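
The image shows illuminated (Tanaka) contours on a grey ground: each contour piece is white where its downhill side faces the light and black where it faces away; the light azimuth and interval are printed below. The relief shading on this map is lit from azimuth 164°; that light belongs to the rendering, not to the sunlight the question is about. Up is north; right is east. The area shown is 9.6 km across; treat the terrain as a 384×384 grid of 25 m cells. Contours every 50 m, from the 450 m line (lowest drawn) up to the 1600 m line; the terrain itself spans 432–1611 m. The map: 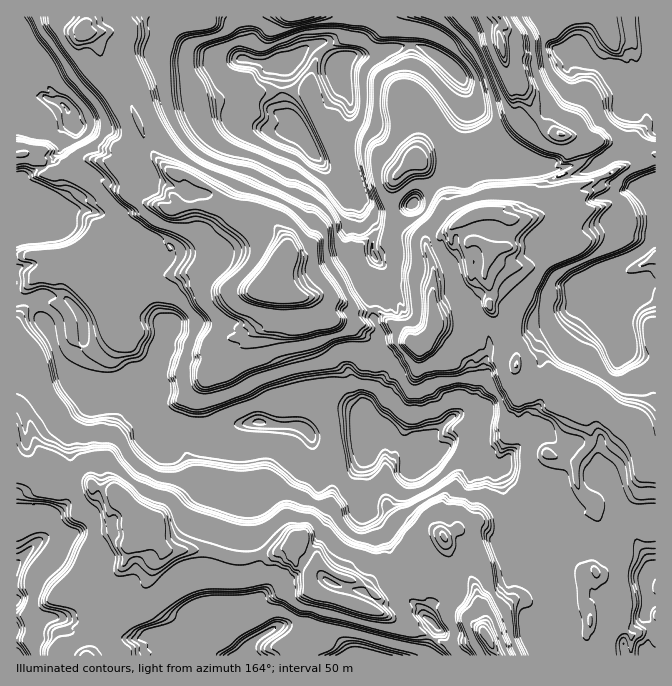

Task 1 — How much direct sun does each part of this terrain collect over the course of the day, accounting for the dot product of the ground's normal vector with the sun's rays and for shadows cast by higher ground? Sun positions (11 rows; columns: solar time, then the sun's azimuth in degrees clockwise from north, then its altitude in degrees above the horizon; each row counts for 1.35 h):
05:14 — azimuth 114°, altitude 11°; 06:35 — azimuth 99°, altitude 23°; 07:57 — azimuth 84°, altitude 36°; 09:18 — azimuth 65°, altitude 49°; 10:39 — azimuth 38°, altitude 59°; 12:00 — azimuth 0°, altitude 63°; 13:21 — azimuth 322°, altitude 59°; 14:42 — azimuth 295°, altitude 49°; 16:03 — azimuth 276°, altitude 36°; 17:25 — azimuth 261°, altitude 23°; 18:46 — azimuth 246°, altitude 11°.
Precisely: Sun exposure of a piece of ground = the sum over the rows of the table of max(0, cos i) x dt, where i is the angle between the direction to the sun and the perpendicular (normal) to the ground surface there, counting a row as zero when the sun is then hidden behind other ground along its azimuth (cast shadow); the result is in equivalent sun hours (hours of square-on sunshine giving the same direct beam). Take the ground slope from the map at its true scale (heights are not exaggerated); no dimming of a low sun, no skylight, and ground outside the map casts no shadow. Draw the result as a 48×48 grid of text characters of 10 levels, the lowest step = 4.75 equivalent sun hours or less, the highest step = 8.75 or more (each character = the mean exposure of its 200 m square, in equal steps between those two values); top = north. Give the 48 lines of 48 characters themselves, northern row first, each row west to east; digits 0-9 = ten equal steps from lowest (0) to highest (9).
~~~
965523476599987798865335678898667643001888887669
976565677688665678555677887566786651020568977679
996567676686777876668967768873576762030279996689
999657776276769746999649965225149663120259999999
999766766356856984466258965400245865320153249999
998866675536875899888866966556035365540258857999
985786675536786998899874466667617996656543777999
998787666435586898799868455667862875678775274798
999665567663477497699967874567797248867733617426
213822548984337724425976863361079999986778766995
786266489953222244222385875645359999999766779899
676899788984001133142126985546469999999955630576
986789978986971351320018994435897852222244266789
999988977735678500001302996435741146678998657469
999996897866778887401101354522345003333799748759
999985799676788888753343667576271689988999879878
999737999987799987800305325685575777788999769879
322499999999889997503245977886557688779988777687
779999999999579956046534696696728668887866568978
689999999999889341476442499995618767898677999999
777889889999877564777323369996418986887769999999
799988889987968676555566547896406991887779999997
699998788899777767788886476415534997888866999963
659998788689663667788765776760255999866985589977
857999887799545788887776679953548988984698539987
875999987898546788887679999974378888866449857967
975999989996636786678876767885666687768840373259
985899999997645568767899998866687688678999605999
997399999997577866899998876875568986667899984358
889659889999656799899997799677887898656789999765
889962227999999986678886699976675697689988999997
766899875999999998776676699999997788789999888998
775332035699999999999877599799996589678668899998
999999845435322233259998677069973899977998899989
999992413266899988953999843647521387758998799988
999996750741599999997152899984315634489999899998
876788887027438999962545499632001148999999999998
999878888855973235248424588465478845999999999999
999977888875899987881063533773844787999999999999
888956977886578999857638425538976866999999999999
858858977888799988988754897699999974999999889889
578469978878999999997685238999999985899999768889
684589999899999988799665863799999836789999899769
775789999998767777868677644499999601478999899769
487798889987899999996566665266788041579999888778
786479898779999998767876655686267300369999789858
686689987899999877637899977666526610259999898758
775876996799998789689987887667877862338999998669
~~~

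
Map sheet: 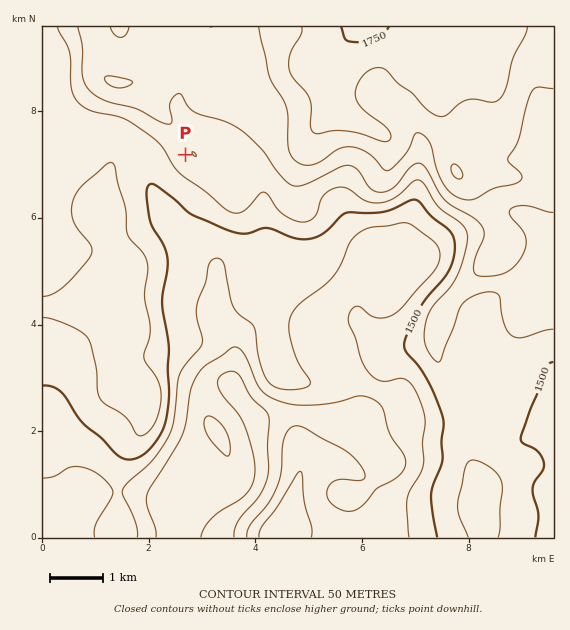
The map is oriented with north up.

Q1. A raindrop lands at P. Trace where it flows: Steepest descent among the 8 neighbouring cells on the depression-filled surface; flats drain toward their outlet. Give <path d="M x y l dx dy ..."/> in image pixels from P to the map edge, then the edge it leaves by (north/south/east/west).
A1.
<path d="M185 155l-30 30 0 11 4 8 2 11 3 5 43 43 1 0 8 8 0 48 16 22 0 35 11 11 0 2 5 10 12 12 0 66-1 2 0 6-2 2 0 2-8 10 0 1-28 27 0 6 2 2 0 2"/>
exit: south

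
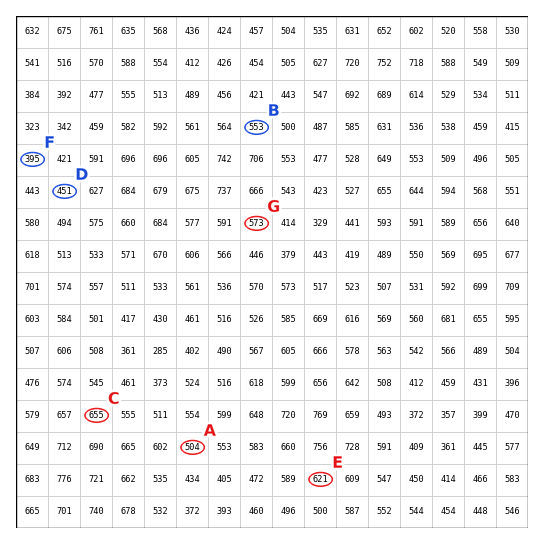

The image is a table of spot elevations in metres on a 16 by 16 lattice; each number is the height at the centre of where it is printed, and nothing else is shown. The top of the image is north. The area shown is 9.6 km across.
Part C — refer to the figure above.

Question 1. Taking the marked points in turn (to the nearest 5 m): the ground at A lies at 505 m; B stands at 555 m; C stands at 655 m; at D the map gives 450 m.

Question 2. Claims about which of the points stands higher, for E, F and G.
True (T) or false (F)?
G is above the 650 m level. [F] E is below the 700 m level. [T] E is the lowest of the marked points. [F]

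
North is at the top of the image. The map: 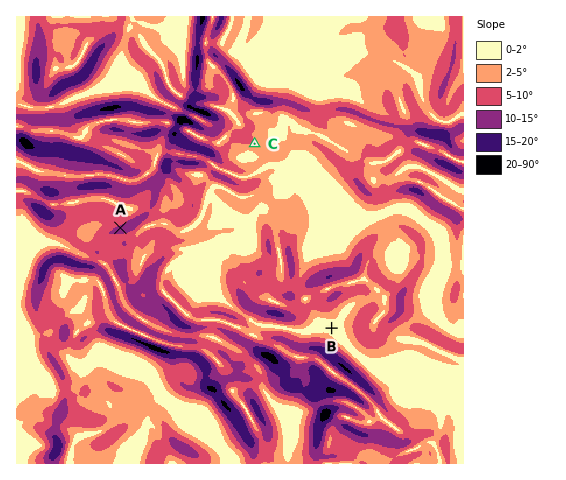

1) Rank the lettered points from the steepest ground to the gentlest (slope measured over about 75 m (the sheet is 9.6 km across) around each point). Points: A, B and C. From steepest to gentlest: A C B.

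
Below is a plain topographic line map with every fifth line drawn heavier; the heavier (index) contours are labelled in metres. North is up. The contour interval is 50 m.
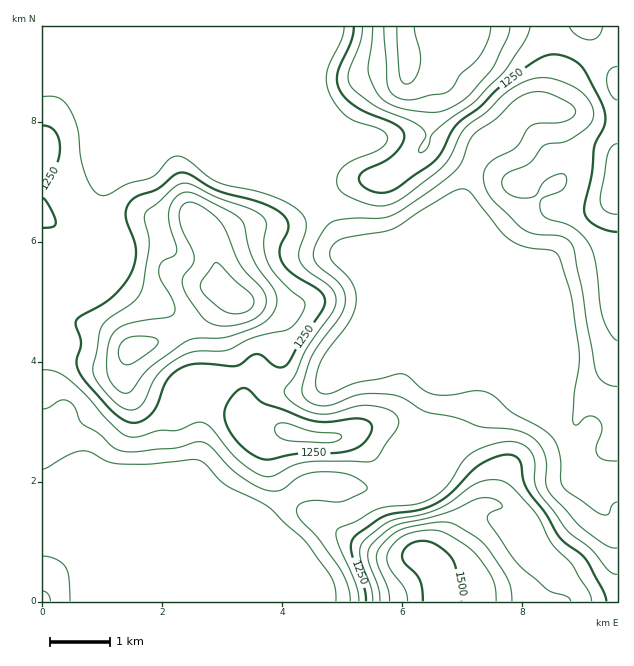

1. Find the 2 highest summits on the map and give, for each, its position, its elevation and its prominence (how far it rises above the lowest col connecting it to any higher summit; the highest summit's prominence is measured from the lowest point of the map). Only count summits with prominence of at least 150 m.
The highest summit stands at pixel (230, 295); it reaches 1475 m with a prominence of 313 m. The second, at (409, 60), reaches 1468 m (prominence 296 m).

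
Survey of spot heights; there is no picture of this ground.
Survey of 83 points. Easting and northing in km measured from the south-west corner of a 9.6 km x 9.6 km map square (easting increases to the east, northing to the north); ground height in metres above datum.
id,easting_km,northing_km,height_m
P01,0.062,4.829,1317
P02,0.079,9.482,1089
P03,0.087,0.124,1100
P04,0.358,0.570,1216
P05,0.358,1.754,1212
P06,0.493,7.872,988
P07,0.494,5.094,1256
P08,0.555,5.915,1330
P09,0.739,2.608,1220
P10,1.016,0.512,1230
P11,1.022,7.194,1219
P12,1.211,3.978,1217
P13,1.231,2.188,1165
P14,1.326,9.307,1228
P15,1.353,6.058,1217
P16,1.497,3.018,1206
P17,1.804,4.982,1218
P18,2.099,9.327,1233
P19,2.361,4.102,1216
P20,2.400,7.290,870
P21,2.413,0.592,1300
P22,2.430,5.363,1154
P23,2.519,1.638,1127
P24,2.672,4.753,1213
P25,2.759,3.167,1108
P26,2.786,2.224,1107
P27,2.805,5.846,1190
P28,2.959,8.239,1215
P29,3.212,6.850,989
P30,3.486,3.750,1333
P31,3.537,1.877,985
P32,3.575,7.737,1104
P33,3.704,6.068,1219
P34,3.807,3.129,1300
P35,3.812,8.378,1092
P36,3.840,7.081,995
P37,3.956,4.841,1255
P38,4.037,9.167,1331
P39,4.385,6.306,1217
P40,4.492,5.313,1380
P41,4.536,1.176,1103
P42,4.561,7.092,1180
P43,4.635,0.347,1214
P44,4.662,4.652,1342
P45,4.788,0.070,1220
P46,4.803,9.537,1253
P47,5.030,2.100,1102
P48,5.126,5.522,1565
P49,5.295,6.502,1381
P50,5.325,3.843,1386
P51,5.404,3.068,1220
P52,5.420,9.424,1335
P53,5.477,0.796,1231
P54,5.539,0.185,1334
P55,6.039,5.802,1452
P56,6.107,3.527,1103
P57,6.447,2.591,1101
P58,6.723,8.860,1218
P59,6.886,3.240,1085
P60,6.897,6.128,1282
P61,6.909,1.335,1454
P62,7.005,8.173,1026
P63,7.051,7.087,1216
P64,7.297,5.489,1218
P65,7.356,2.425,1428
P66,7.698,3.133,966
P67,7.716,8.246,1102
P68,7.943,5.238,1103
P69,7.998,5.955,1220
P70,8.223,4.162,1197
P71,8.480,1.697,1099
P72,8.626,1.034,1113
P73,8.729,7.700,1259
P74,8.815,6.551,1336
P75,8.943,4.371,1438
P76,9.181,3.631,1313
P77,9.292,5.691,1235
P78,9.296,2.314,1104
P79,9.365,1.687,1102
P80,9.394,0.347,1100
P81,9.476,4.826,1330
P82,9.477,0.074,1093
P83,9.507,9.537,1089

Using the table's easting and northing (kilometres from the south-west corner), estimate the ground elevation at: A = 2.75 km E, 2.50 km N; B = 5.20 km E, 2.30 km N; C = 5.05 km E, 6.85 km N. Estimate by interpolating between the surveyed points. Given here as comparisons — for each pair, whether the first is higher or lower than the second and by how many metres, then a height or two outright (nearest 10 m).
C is higher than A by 230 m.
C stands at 1330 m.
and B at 1130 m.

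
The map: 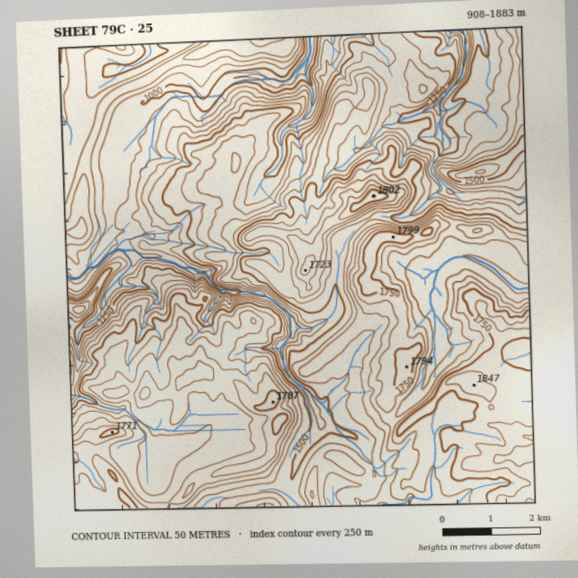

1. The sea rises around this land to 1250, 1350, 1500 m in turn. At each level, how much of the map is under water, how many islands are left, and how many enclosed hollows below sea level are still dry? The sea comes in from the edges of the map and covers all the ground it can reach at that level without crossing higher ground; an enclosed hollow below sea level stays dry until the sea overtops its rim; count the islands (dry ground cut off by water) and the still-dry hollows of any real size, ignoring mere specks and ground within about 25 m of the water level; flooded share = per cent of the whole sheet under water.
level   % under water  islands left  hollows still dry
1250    22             0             0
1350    34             1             0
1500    48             0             0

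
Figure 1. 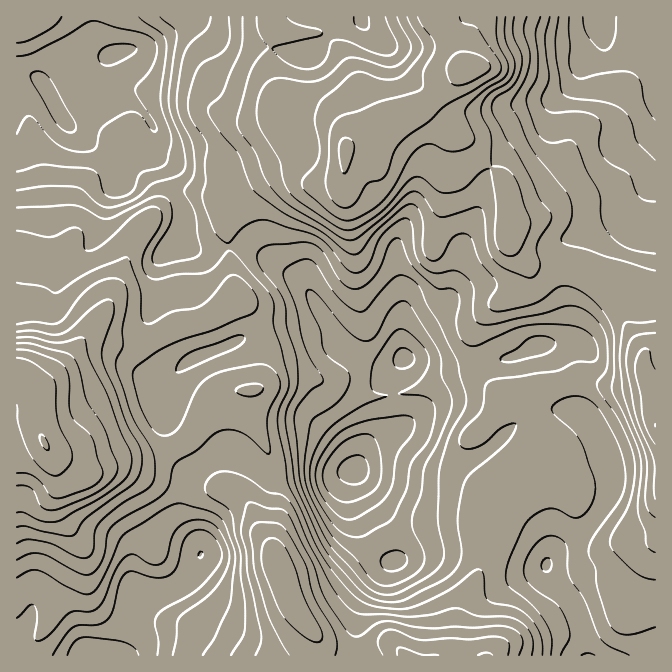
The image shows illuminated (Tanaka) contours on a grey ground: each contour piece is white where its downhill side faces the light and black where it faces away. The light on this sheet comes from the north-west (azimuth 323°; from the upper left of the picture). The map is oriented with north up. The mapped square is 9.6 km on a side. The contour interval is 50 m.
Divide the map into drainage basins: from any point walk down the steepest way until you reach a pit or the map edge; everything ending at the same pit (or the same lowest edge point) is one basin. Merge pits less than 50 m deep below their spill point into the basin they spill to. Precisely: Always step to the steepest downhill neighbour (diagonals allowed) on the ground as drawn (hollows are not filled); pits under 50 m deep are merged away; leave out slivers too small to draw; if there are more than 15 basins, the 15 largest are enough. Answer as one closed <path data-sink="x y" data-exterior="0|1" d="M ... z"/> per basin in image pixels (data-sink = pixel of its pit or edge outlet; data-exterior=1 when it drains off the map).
<path data-sink="357 470" data-exterior="0" d="M287 173l-19 5-23 16-16 7-3 4-2 18 12 75-14 15-18 10-30 6-25 14-15 3-19-2-25-8-6 3-13 18-24 24-7 3-8 0-12-10-4-1 0 77 2 1 26-10 4 9 6 6 14 7 14 10 8 0 30-14 34-3 26-10 16-14 13-25 8-9 15-7 18-2-1 14 4 15 20 45-2 20-13 31 1 13 14 23 5 20 15 35 25 33 1 17 131 1 8-12 0-19 5-21 15-27 5-15 10-70 8-15 9-9 28-20 1-13-1-45 2-2 10 0 25-7 15 0 19 5 16 0 20-5 4 7 2 19 4 11 1-65-6 0-6 2-1-7-10-13-20-37-23-22-18-10-38-2-12-6-1 2 7 8-2 17-12 11-19 8-14 14-7 12 2 35 5 12 7 9-13-10-11-3-19 5-25 11-32 7-21 0-25-12-17-1-18-7-23 2-24 10 3-23 5-18 4-4 16-7 27-5 15-7 19-17 5-14 2-36-7-30-1-22-5-17 1-10-10 5-24 0z"/><path data-sink="58 112" data-exterior="0" d="M267 16l-251 1 0 355 12 11 12 1 7-3 24-24 10-15 9-6 25 8 19 2 15-3 25-14 30-6 13-7 13-10 6-8-12-75 4-21 17-8 23-16 14-5 10 1 18 9 24 0 6-2 4-4 2-37-5-13-17-14-40-10-8-15-7-20 0-18 5-22z"/><path data-sink="92 655" data-exterior="1" d="M250 389l-18 2-15 7-8 9-13 25-8 8-8 6-20 8-15 4-18 0-37 15-8 0-14-10-14-7-6-6-4-9-28 11 1 204 302-1-1-17-25-33-15-35-5-20-14-23-1-13 13-31 2-20-20-45-4-15z"/><path data-sink="599 17" data-exterior="1" d="M655 16l-221 0 2 7 17 22 11 22 7 3-13 6-24 25-13 7 9 3 24 18 20 24 29 25 3 7 3 18 0 37 5 10 14 13 37 1 25 12 23 22 20 37 10 13 2 8 11-4z"/><path data-sink="547 565" data-exterior="0" d="M645 381l-20 5-16 0-19-5-15 0-25 7-10 0-2 2 1 13-1 45-28 20-9 9-8 15-10 70-5 15-19 37-1 30-6 12 204-1 0-237-5-11-2-19z"/><path data-sink="404 358" data-exterior="0" d="M425 109l-25 7-20 10-34 22-3 40 5 17 1 22 7 30-3 43-4 7-19 17-15 7-21 3-22 9-4 4-4 10-4 31 24-10 23-2 18 7 17 1 25 12 21 0 32-7 25-11 19-5 8 1 12 9 2-1-5-5-5-12-2-35 7-12 14-14 19-8 12-11 2-17-14-16-5-12 0-37-3-18-3-7-25-20-24-29-24-18z"/><path data-sink="362 17" data-exterior="1" d="M432 16l-164 0 6 12-5 22 0 18 14 34 32 7 17 9 9 9 6 21 18-10 15-12 47-20 31-30 13-6-7-3-11-22z"/>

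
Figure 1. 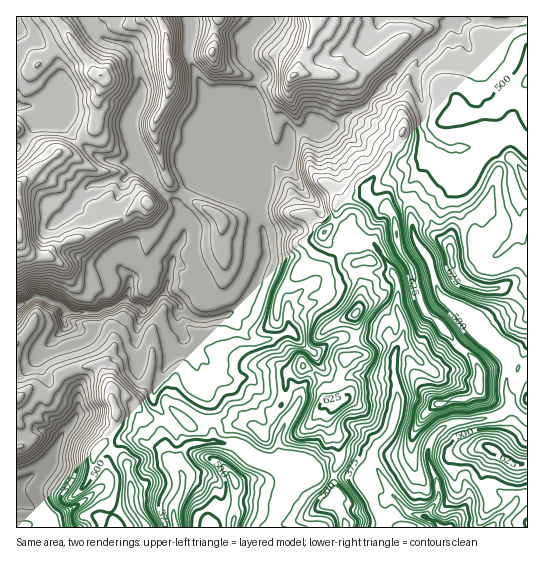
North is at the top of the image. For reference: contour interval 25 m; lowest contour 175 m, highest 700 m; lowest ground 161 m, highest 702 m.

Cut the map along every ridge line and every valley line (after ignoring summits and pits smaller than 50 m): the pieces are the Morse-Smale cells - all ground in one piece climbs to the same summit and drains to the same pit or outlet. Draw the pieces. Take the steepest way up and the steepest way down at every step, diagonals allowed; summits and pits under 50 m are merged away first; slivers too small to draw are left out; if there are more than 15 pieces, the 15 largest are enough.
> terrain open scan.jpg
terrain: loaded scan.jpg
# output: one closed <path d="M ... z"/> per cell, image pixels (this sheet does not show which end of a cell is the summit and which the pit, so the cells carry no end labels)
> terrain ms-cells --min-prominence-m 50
<path d="M527 16l-74 0-1 5-12 14-9 9-9 3-9 8-51 54-19 7-10 11-15 4-17 0-11 4-1 11-6 10-13-3-15-9-9 3-5 4-1 8 3 8 17 38 7 45 0 5-10 26-13 24-6 6-10 3 19 23 6 3 14 0 22-8 0-30 35-29 4-10 25-28 10 6 10 2 3 3 21 34 34-11-3-11-13-20-4-25 2-6 28-27 14-9 4-23 18 0 5 3 11-3 18 22 5 27 5 6 7 0z"/><path d="M79 141l-9 11-11 0-22 16-21 19 1 118 21-9 21 8 10 8 25 1 12-5 5 0 14-8 4-10 0-7 5-4 25-2 8 4 2-3 6-27 9-14 3-19-3-7-22-19-13-18-12-10-35-5z"/><path d="M431 269l-34 10 0 31 7 17-1 11-10 21 4 46-8 28-16 18 2 14 17 29-7 8-2 26 57-1-3-4-12-6 14-19-2-16-9-21 0-12 5-12 9-9 16-7 35-4 16-9 16 11 3-1 0-52-5-5-14-4-23-18-27-30-16-10-6-9z"/><path d="M451 16l-188 0-2 9-9 10-5 11 0 12 13 17-15 28-1 44 11-3 15 9 13 3 6-10 1-11 11-4 17 0 15-4 10-11 19-7 51-54 9-8 9-3 9-9 12-14z"/><path d="M189 16l-102 1 5 10 11 12 26 6 7 13 7 31-11 26 0 20 15 36 13 19 17 14 12-18 8-7 4 0 36 14 17 4 1-3-15-35 1-10-16-39-4-9-8-2-8-8-14-28-3-8 3-20z"/><path d="M354 235l-11 10-6 9-9 9-4 10-35 29 0 30-22 8-14 0-6-3-20-22-24 5-10-3-12-9-4 5 0 10 7 15 24 25 9 13 9 4 21-3 11 7 29-3 6 5 6 10 4-9 14-21 0-7-4-6 6-2 16-12 20-2 0-23 6-7 18-10 8-7 2-7 7-4-5-12-15-21-3-3-12-3z"/><path d="M493 148l-7 3-9-3-18 1-4 22-14 9-28 27-2 6 2 21 20 35 4-2 16-3 3 9 7 8 20 8 20-1 12 7 12 10 1-100-7-2-5-6-5-27z"/><path d="M98 365l-17 2-16 5-5 5-3 9-4 4 5 5 19 7 0 13-16 20-13 28-32 24 0 12 29 14 3 5 2 10 51 0 0-11 24-8 7-4-1-23-4-19-6-7-17-11 12-19 0-16-4-9-1-16-10-18z"/><path d="M511 408l-18 9-40 6-11 5-9 9-5 12 0 12 9 21 2 16-14 19 12 6 4 5 87-1 0-108z"/><path d="M201 179l-4 0-8 7-12 17 10 15-3 19-9 14-10 42 10 7 14 15 17 5 32-9 6-6 13-24 10-26 0-5-8-49z"/><path d="M165 292l-18 17-24-9-12 8-5 0-12 5-20 0-8-2-2 3 0 15-25 26 1 12 11 20 3 2 3-3 3-9 5-5 16-5 17-2 3 2 10 18 2 14 6-4 7 1 20 21 19 4-1-6-11-14 0-8 20-44 10-10 0-5-6-11 0-10 3-7z"/><path d="M217 441l-27 3-7 6-6 11 0 5 6 9 0 12-10 22 3 18 18 1 2-11 5-5 14-5 18 8 1 13 37 0 10-19 3-26 9-10 2-8-6-2-24 0-15-7-11-11z"/><path d="M55 16l-39 1 0 89 30 2 33 33 14-12 3-6 3-10-2-18 7-12 0-5-11-7-5-10-12-14z"/><path d="M387 336l-32 2 0 16-10 5-8 24 6 18-8 4-7 10 0 10 9 14 3 15 0 7-5 8-2 6 30 4 23 20 6-5-17-29-2-14 16-18 8-28 0-16-4-19 3-24z"/><path d="M183 336l0 3-10 10-20 44 0 8 11 14 2 8 7 0 6-6 10 8 5 0 12-5 16 0 11 4 18 1 12 11 8-17 8 8 5-1 16-27-1-5-9-11-5-2-27 3-11-7-13 3-12-1-10-8-4-8z"/>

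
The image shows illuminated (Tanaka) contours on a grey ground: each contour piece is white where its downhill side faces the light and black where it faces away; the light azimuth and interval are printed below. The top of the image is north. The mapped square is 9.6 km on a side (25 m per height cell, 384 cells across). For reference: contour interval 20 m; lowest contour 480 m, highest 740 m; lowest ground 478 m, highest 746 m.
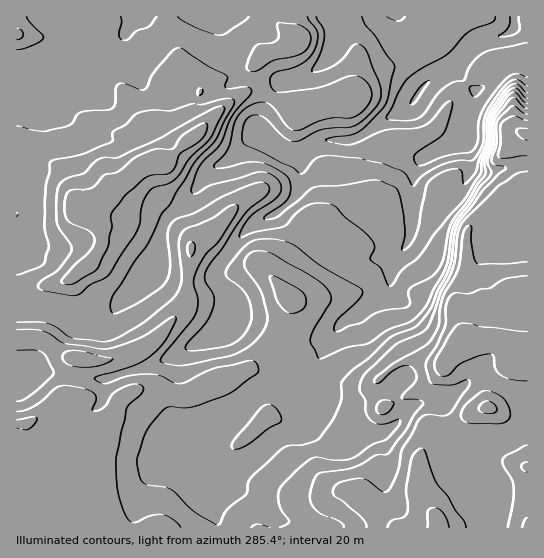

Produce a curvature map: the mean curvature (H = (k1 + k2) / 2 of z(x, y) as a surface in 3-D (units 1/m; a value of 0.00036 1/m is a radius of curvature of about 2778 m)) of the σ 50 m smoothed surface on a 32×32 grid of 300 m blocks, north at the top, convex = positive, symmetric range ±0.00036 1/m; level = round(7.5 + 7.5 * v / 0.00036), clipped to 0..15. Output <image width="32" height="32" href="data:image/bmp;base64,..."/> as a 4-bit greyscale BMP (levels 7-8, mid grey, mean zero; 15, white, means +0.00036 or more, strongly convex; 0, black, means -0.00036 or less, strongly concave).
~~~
<image width="32" height="32" href="data:image/bmp;base64,Qk12AgAAAAAAAHYAAAAoAAAAIAAAACAAAAABAAQAAAAAAAACAAATCwAAEwsAABAAAAAAAAAAAAAAABEREQAiIiIAMzMzAERERABVVVUAZmZmAHd3dwCIiIgAmZmZAKqqqgC7u7sAzMzMAN3d3QDu7u4A////AJZ3eYeal2eYZlVViXi5Z2uXd3p2iGZ3dpebinVqpXdahnh5dnd3d3iXmrp1qmZ3WJd4mXZ3iHd3h6malJpod2yHd4p2d3eIdniWNrW6aHiKdniJhnd3eJdmV3REqndnV9lmiZdnd3eJiHeFcT+odXZLp2aXd4dneIh1huw1N++1VN62zZiah2d4WGmFqTJYVXZBERWZisuIiWp46DboNJp2j//aMlaJuHl3hXyX+naYmadji/gkQ2mHdIdbpo2ZibtzVEadhWZXiHVHVmdbmZczRYdlath3V5mYZIcjvIZml2hWZ1W5dVfKqplVgb2Id2rvh1d0tTh6uJiIo6YfZ7tkStpldMkYzIdmZnSHD4dmd0V6lmTrkLqHZniXOQ6md4Z4eJlVuvYHiIiIijgf1neFfJdodWefQBu4h3lIUvl4hX68hmhFe/xiqZh6SJCOiHaJSqlIYoef04d5qmrHDbx3iHp+z5EVenWJh3djrgokeWVoR8nIVHUiWYmGZCMK94Z3Z3Q236Qza0AQjNyUIPxnd5h611zzFJypuwJHxjf7l3h1d1Zzr3esuZ3FFMsw+nd3d5d2a1SoRnmst1N8QGl3d4iHiKl4h0QliXilI8kRVneGd4iWd4y8gnqXi8RN7NmYh2d4l3eHe/J6hWaLMSaVd5iGd3ZnZ5lzmFeIeLx2"/>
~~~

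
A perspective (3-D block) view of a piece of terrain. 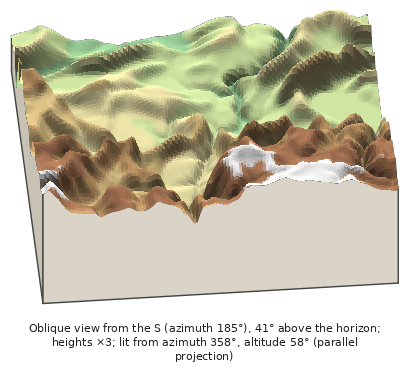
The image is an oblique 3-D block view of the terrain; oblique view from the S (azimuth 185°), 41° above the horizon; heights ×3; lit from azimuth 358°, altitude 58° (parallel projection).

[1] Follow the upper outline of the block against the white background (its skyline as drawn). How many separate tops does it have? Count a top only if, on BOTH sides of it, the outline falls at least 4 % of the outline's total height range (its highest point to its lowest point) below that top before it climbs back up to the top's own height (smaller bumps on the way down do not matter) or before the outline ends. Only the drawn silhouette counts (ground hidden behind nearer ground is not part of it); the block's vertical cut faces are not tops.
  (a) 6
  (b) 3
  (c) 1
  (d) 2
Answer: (b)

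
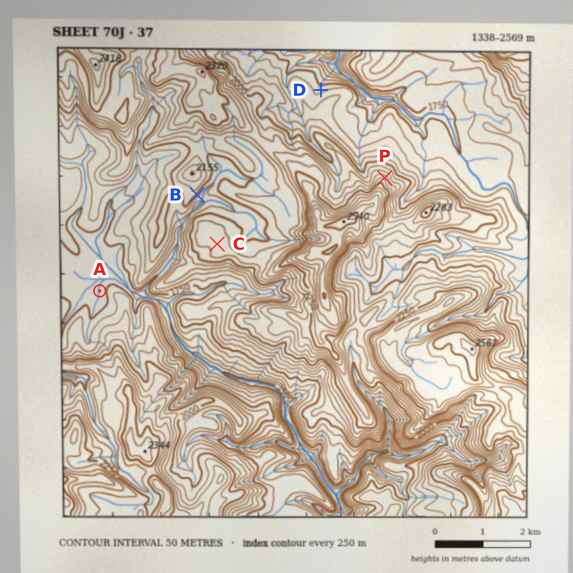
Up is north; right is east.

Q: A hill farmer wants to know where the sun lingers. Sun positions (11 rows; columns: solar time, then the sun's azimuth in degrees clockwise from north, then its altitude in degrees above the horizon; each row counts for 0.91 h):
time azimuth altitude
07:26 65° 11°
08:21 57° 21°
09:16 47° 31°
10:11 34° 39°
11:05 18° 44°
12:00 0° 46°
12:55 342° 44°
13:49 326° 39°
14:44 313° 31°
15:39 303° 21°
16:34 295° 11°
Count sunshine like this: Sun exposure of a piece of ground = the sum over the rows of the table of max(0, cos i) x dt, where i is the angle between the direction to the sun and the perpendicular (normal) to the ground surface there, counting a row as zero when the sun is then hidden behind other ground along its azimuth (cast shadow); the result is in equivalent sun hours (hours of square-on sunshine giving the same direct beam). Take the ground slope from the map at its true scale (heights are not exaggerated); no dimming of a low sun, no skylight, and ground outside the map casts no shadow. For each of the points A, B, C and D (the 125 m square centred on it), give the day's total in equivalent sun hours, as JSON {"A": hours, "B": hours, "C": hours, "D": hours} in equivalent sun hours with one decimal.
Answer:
{"A": 4.7, "B": 2.1, "C": 4.9, "D": 6.4}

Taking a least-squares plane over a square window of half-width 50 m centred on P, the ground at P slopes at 34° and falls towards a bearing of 37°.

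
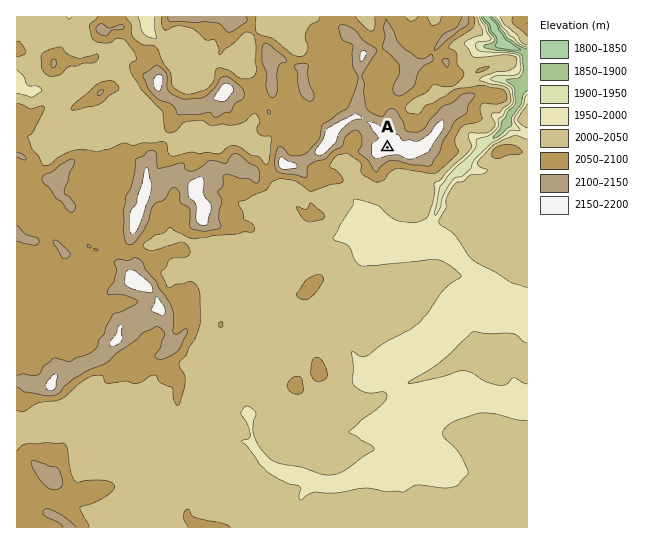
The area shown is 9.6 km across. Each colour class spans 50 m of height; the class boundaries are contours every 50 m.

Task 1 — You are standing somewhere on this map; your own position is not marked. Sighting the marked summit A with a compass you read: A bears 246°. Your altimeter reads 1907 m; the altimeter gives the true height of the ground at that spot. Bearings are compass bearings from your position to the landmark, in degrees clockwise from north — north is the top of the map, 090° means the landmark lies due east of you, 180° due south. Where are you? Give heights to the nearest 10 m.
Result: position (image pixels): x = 515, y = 91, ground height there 1910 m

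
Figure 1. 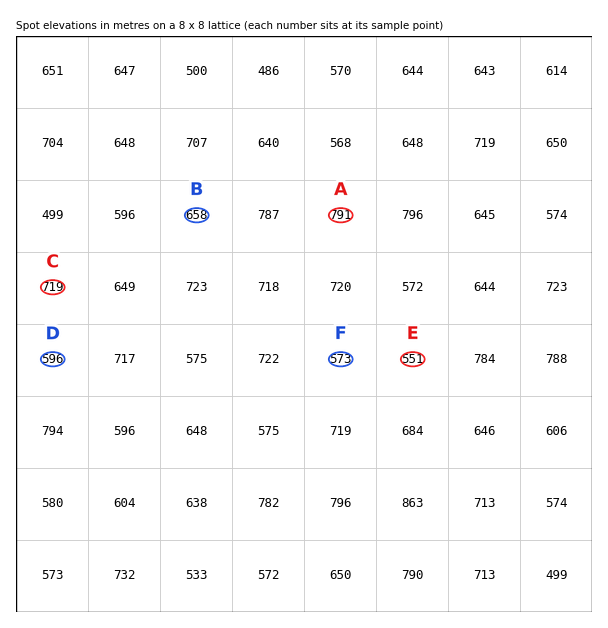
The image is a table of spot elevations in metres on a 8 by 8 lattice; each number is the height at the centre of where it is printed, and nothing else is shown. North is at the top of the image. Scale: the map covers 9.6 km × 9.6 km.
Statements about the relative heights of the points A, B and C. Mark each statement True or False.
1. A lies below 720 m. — False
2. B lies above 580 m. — True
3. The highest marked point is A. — True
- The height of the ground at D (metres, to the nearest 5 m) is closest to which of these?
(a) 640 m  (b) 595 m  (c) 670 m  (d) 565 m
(b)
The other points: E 550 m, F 575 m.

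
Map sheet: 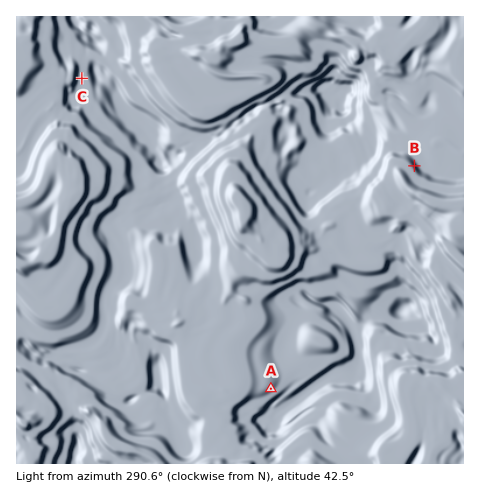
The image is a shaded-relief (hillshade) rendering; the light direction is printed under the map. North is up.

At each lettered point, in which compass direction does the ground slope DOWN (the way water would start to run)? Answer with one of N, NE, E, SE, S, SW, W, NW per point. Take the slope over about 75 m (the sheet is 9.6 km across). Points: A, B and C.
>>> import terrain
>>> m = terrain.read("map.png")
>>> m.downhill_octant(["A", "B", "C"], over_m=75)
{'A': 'SE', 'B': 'NE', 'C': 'E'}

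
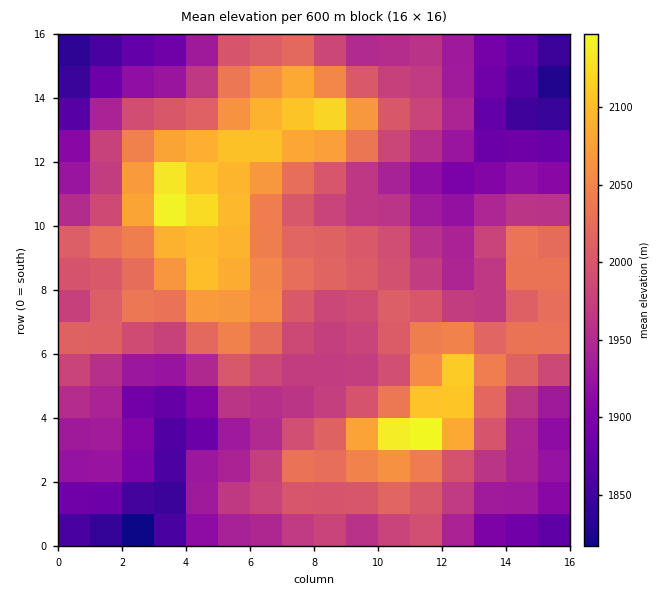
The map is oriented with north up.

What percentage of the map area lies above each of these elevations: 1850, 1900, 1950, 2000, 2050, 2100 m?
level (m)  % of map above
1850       97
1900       86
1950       67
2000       39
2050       17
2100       6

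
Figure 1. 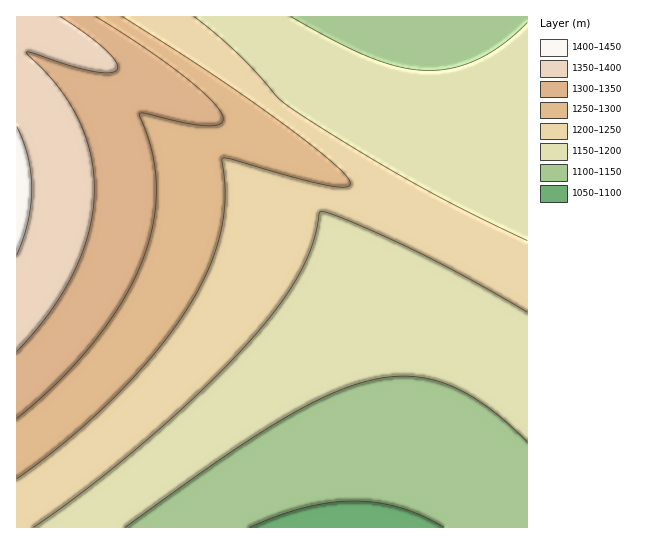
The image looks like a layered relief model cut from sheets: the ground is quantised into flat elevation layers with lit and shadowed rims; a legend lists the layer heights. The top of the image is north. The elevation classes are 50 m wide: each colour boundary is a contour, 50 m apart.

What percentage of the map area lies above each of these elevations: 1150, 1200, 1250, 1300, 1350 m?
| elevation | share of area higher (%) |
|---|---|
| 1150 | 81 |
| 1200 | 49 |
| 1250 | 30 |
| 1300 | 18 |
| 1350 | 8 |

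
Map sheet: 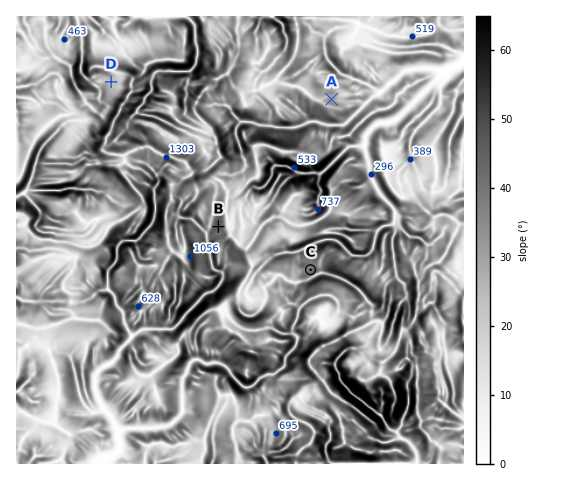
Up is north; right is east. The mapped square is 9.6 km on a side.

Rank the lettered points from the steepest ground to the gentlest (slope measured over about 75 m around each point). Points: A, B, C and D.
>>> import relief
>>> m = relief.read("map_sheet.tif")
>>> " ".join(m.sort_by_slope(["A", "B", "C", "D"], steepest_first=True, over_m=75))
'B C A D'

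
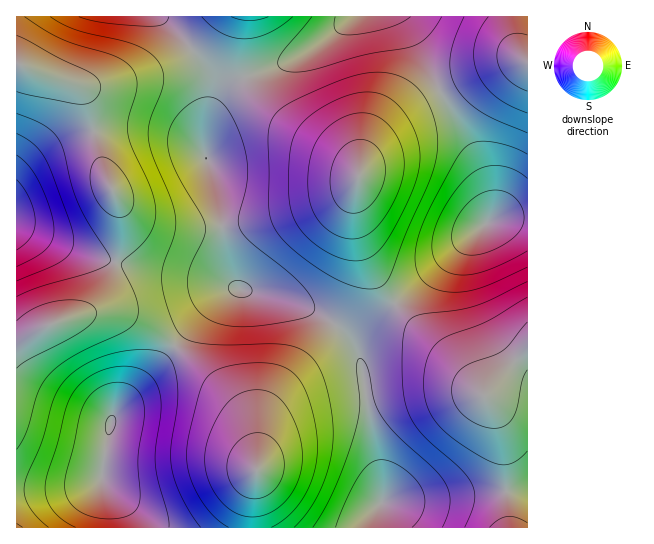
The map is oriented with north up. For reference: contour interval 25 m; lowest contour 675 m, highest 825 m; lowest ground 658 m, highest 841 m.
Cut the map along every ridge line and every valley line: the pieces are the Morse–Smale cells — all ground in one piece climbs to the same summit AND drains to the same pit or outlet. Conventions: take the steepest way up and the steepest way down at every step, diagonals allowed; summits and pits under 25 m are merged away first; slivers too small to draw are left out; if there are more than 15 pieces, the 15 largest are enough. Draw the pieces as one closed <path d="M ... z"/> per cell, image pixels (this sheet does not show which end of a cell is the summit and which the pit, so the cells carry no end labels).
<path d="M245 77l-16 8-10 12-10 20-5 18 0 19 9 20 4 16 7 59 7 29 8 11 24 4 32 10 26 12 14 10 16-22 8-24 0-20-6-38 0-19 6-29-13-14-48-28-31-23-12-14z"/><path d="M395 304l-28 23-11 14 0 9 7 19 8 58 12 58 0 16-11 14-1 12 138 1-5-81-4-21-8-20-29-35z"/><path d="M191 49l-12 10-18 9-27 9-31 8-28 0 8 6 4 8 14 66 19 44 1 24-5 29 31 7 56 8 34 11-6-10-6-21-8-67-4-16-10-25 1-22 8-41-7-19z"/><path d="M175 347l-56 60-8 15-10 57 14 28 2 20 133 1 2-33 5-29-8-37-10-20-14-16z"/><path d="M335 325l-50 57-17 25-7 22-2 32-6 24-2 43 119 0 2-13 11-14 0-16-12-58-10-64-9-21z"/><path d="M113 312l-19 0-28 7-19 6-22 14-9 2 1 148 56-1 25-7 5-7 4-33 8-28 60-67-33-23z"/><path d="M527 217l-21 0-19 6-92 80 68 68 29 35 11 32 4 71 3 19 18-1z"/><path d="M441 92l-34 19-31 28-13 23-7 24-1 27 6 30 16 36 17 24 40-32 35-34 16-12 6-8-2-24-10-32z"/><path d="M401 16l-47 0-29 24-23 15-57 23 10 16 12 14 31 23 48 28 13 14 4-11 13-23 31-28 33-20-31-62z"/><path d="M19 64l-3 1 0 160 53 23 46 15 6-30-1-24-19-44-14-66-10-14-44-14z"/><path d="M243 289l-12 0-13 8-21 21-22 28 35 31 29 32 12 24 6 32 4-36 8-24 16-23 40-44 10-13-14-10-26-12z"/><path d="M159 16l-142 0-1 47 63 22 24 0 31-8 27-9 18-9 12-9-12-16z"/><path d="M526 61l-16 0-17 6-53 24 28 48 16 35 7 25-1 22 16-4 22 0 0-154z"/><path d="M17 225l-1 114 5 1 26-15 31-9 17-9 8-9 6-13 7-22-47-15z"/><path d="M119 263l-4 2-3 13-9 20-8 9-10 6 28-1 18 5 18 10 25 18 44-48 13-8 6 0-34-12-56-8z"/>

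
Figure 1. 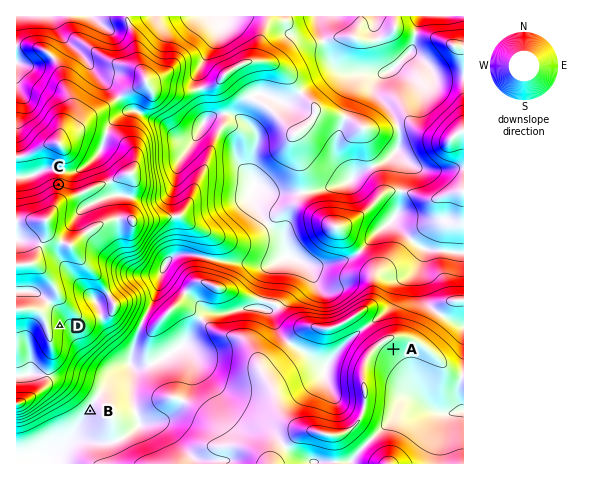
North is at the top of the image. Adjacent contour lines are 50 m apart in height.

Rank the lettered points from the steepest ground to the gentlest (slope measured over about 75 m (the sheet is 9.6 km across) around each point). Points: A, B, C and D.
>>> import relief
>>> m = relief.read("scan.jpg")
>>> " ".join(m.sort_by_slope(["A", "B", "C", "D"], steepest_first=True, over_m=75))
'C D A B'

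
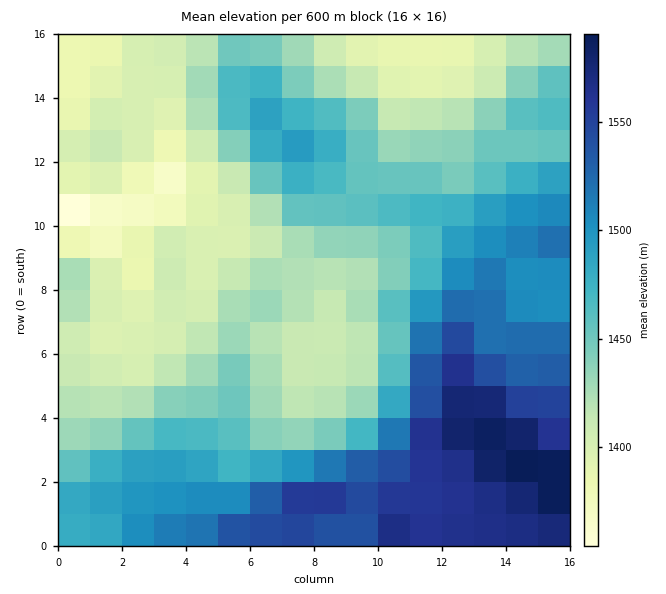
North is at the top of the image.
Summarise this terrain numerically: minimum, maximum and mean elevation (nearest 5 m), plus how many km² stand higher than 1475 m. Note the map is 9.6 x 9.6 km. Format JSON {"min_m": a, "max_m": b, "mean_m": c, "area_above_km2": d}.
{"min_m": 1345, "max_m": 1600, "mean_m": 1460, "area_above_km2": 33.7}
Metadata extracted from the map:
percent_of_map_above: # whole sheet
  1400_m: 85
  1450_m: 49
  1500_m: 26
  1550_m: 12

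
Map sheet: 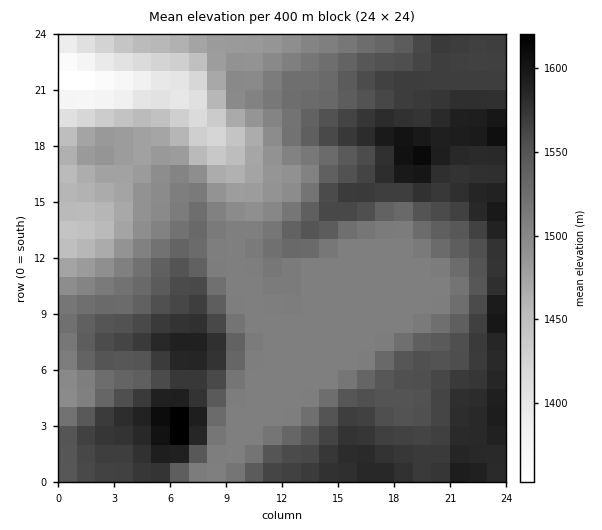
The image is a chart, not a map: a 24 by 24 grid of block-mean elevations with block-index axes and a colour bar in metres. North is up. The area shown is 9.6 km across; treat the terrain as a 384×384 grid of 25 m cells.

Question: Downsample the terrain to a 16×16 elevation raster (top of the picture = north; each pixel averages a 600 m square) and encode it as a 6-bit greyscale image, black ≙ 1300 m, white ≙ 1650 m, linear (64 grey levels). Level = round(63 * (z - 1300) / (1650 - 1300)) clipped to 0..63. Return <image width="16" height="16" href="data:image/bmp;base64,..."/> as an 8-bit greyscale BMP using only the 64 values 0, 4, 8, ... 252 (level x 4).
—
<image width="16" height="16" href="data:image/bmp;base64,Qk02BQAAAAAAADYEAAAoAAAAEAAAABAAAAABAAgAAAAAAAABAAATCwAAEwsAAAABAAAAAAAAAAAAAAEBAQACAgIAAwMDAAQEBAAFBQUABgYGAAcHBwAICAgACQkJAAoKCgALCwsADAwMAA0NDQAODg4ADw8PABAQEAAREREAEhISABMTEwAUFBQAFRUVABYWFgAXFxcAGBgYABkZGQAaGhoAGxsbABwcHAAdHR0AHh4eAB8fHwAgICAAISEhACIiIgAjIyMAJCQkACUlJQAmJiYAJycnACgoKAApKSkAKioqACsrKwAsLCwALS0tAC4uLgAvLy8AMDAwADExMQAyMjIAMzMzADQ0NAA1NTUANjY2ADc3NwA4ODgAOTk5ADo6OgA7OzsAPDw8AD09PQA+Pj4APz8/AEBAQABBQUEAQkJCAENDQwBEREQARUVFAEZGRgBHR0cASEhIAElJSQBKSkoAS0tLAExMTABNTU0ATk5OAE9PTwBQUFAAUVFRAFJSUgBTU1MAVFRUAFVVVQBWVlYAV1dXAFhYWABZWVkAWlpaAFtbWwBcXFwAXV1dAF5eXgBfX18AYGBgAGFhYQBiYmIAY2NjAGRkZABlZWUAZmZmAGdnZwBoaGgAaWlpAGpqagBra2sAbGxsAG1tbQBubm4Ab29vAHBwcABxcXEAcnJyAHNzcwB0dHQAdXV1AHZ2dgB3d3cAeHh4AHl5eQB6enoAe3t7AHx8fAB9fX0Afn5+AH9/fwCAgIAAgYGBAIKCggCDg4MAhISEAIWFhQCGhoYAh4eHAIiIiACJiYkAioqKAIuLiwCMjIwAjY2NAI6OjgCPj48AkJCQAJGRkQCSkpIAk5OTAJSUlACVlZUAlpaWAJeXlwCYmJgAmZmZAJqamgCbm5sAnJycAJ2dnQCenp4An5+fAKCgoAChoaEAoqKiAKOjowCkpKQApaWlAKampgCnp6cAqKioAKmpqQCqqqoAq6urAKysrACtra0Arq6uAK+vrwCwsLAAsbGxALKysgCzs7MAtLS0ALW1tQC2trYAt7e3ALi4uAC5ubkAurq6ALu7uwC8vLwAvb29AL6+vgC/v78AwMDAAMHBwQDCwsIAw8PDAMTExADFxcUAxsbGAMfHxwDIyMgAycnJAMrKygDLy8sAzMzMAM3NzQDOzs4Az8/PANDQ0ADR0dEA0tLSANPT0wDU1NQA1dXVANbW1gDX19cA2NjYANnZ2QDa2toA29vbANzc3ADd3d0A3t7eAN/f3wDg4OAA4eHhAOLi4gDj4+MA5OTkAOXl5QDm5uYA5+fnAOjo6ADp6ekA6urqAOvr6wDs7OwA7e3tAO7u7gDv7+8A8PDwAPHx8QDy8vIA8/PzAPT09AD19fUA9vb2APf39wD4+PgA+fn5APr6+gD7+/sA/Pz8AP39/QD+/v4A////ALTAwMiwmKC4wMTMzMjE1My4xMjU3KSUoLC8yMTAwMzQnLjI2OCwlJSYrMC4tLzM0JCgrLzEvJiUlJiksLi8xMyctLTE0MyklJSUlKCwtLzIpLS4xMjEnJSUlJSUmKS00JigpLC8sJSYmJSUlJSYpMyEjJyotKCUmJiUlJSUmKTAbHSImKicmKCopJiUmKSwxGxwgJCcnJCQpLi0qKS0wNB0eICMmIiAhJCwwMTIyMjMeISAhIRsdISUoLTE3NTMzGh8fHxoWHCIpLjE0NTQ1Ng8QExUTGSMmKSotLzExMzMKDA8SFB0jJSgpLC8wMDAwEBUZGx0gISIkJigqLTAwMA="/>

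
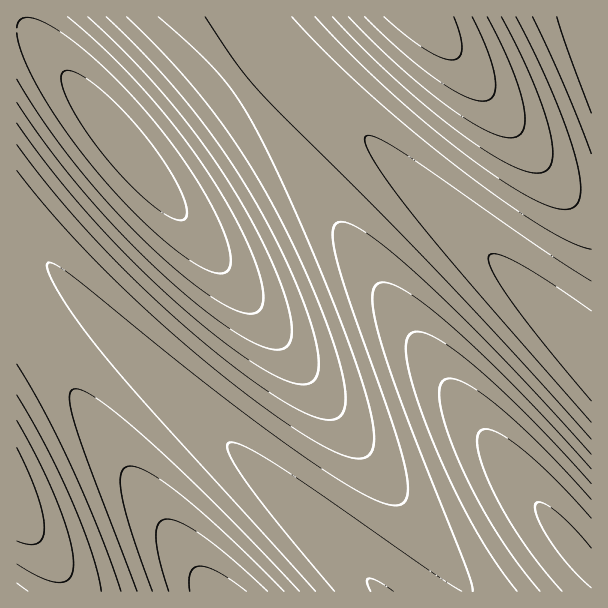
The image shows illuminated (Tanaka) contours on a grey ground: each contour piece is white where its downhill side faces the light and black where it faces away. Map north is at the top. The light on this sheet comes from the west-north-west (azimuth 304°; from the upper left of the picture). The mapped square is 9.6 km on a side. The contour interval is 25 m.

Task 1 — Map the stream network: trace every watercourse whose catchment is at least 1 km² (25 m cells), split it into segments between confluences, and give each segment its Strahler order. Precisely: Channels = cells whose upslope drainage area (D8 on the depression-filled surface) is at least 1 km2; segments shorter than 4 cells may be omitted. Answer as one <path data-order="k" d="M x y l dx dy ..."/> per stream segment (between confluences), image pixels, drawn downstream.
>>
<path data-order="2" d="M213 591l5 0"/><path data-order="1" d="M260 591l-42 0"/><path data-order="1" d="M492 591l-21 0-16-16 0-2-12-13 0-2-5-4 0-2-12-13 0-2-4-4 0-2-5-4 0-2-6-6 0-1-4-5 0-1-5-5 0-1-4-5 0-1-5-5 0-1-4-5 0-1-5-5 0-1-4-5 0-1-5-5 0-1-4-5 0-1-5-5 0-1-4-5 0-1-5-5 0-1-4-5 0-1-5-5 0-1-4-5 0-1-5-5 0-1-4-5 0-1-5-5 0-1-4-5 0-1-5-5 0-1-4-5 0-1-6-6 0-2-5-4 0-2-4-4 0-2-5-4 0-2-4-4 0-2-5-4 0-2-4-4 0-2-6-6 0-1-5-5 0-1-4-5 0-1-5-5 0-1-6-6 0-2-4-4 0-2-5-4 0-2-16-19 0-2-8-9 0-34"/><path data-order="1" d="M591 444l0-85"/><path data-order="2" d="M585 348l6 6 0 2"/><path data-order="1" d="M35 336l4 5 3 6 5 4 0 2 4 4 0 2 8 9 3 6 4 4 0 2 3 3 3 6 5 4 0 2 3 3 6 10 4 5 0 1 3 3 0 2 3 3 0 1 3 3 6 11 5 4 0 2 3 3 0 1 3 3 0 2 3 3 0 1 3 3 6 11 4 4 0 2 3 3 0 1 3 3 0 2 3 3 6 10 5 5 0 1 3 3 6 11 4 4 0 2 3 3 6 10 5 5 6 10 4 5 3 6 5 4 6 11 4 4 0 2 6 7"/><path data-order="2" d="M554 318l37 38"/><path data-order="1" d="M546 308l39 39 0 1"/><path data-order="2" d="M506 272l46 46 2 0"/><path data-order="1" d="M228 270l0-24-1-1 0-5-2-1"/><path data-order="1" d="M507 270l78 78"/><path data-order="1" d="M477 242l77 76"/><path data-order="2" d="M473 240l31 32 2 0"/><path data-order="2" d="M225 239l-208-209"/><path data-order="1" d="M449 215l57 57"/><path data-order="2" d="M441 210l30 30 2 0"/><path data-order="1" d="M414 182l59 58"/><path data-order="1" d="M591 132l0-73"/><path data-order="1" d="M353 125l54 54 1 0 32 31 1 0"/><path data-order="1" d="M279 45l26 27 0 2 136 136"/><path data-order="1" d="M545 17l25 0 20 19 1 3 0 20"/>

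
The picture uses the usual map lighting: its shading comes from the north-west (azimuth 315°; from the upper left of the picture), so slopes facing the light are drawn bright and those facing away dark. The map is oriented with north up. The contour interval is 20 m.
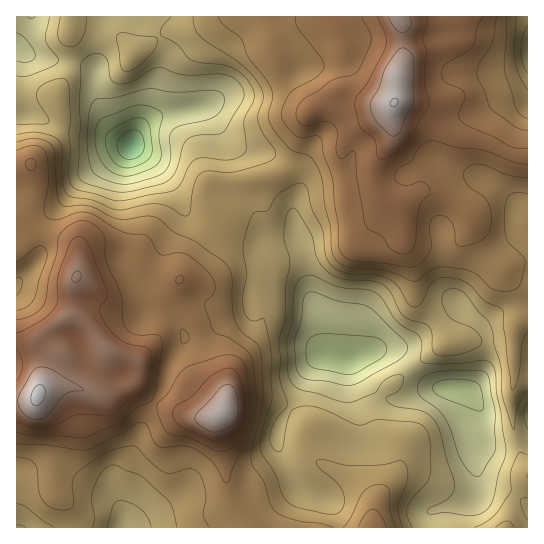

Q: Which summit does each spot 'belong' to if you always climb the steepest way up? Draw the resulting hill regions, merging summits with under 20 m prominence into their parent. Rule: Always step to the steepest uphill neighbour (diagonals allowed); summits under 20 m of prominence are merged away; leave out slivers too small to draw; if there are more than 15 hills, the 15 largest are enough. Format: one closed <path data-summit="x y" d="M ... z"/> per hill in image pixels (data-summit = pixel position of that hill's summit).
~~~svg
<path data-summit="38 395" d="M134 16l-118 1 1 511 105 0 1-14-4-12 1-21 9-19 16-44 18-28 8-28 10-16 3-8 22-2 17-13 23-8 3-4 2-22 6-8 4-1 13-3 19 3 5 3 13 14-4-32-8-28-2-2-8 4-20-2-6-7-10-23-25-18-1-35-10-28-5-11-6-6-9-1-32 5-11 4-14 10 15-24 10-44 0-10-8-15z"/><path data-summit="394 102" d="M527 16l-392 1 22 17 8 15 0 10-10 44-14 23 13-9 23-6 26-3 9 7 15 39 1 35 25 18 10 23 6 7 20 2 8-4 2 2 8 28 2 26 10 26 2 25 6 13 14 4 12 0 20-8 32-6 8-4 46-37 25 23 4 10-1 22-6 18-12 14 8 12-2 15 1 15 9 11 6 3 18 0 19-8z"/><path data-summit="222 413" d="M281 277l-20 3-9 6-3 8 0 17-3 4-23 8-17 13-22 2-3 8-10 16-8 28-18 28-16 44-9 19-1 21 4 12 0 14 104 0 31-19 23-9 19-13-5-5-15-29-3-7 0-15 6-13 10-15 18-37 8-9 10-2-4-2-4-11-2-25-10-22-11-12z"/><path data-summit="373 527" d="M349 359l-2 0 6 58-5 12-11 7-16 4-36 1-8-2 3 14 15 29 7 7 25 11 5 5 7 23 87 0 2-14 3-3 40-11 8-10-8-59 1-16 4-9-3-11-7-6-31-1-34 12-14-1-14-10-14-23z"/><path data-summit="505 527" d="M477 403l-5 12-1 16 8 59-14 20-1 17 63 1 1-87-19 6-18 0-6-3-6-6-4-9z"/>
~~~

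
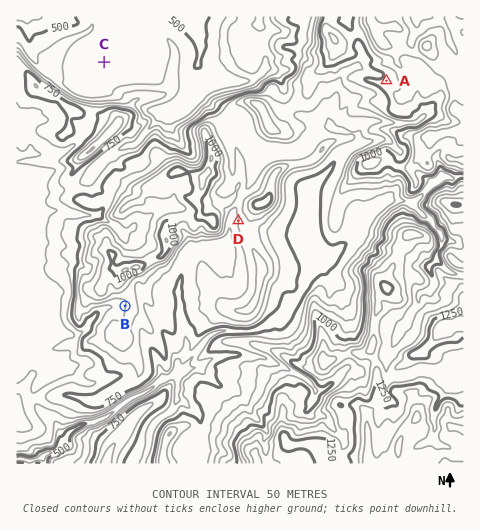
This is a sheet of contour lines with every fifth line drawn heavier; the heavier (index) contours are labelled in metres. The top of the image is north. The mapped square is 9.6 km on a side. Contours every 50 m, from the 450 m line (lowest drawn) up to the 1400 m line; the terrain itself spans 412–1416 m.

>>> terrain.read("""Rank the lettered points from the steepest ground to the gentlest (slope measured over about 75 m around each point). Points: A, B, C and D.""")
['D', 'B', 'A', 'C']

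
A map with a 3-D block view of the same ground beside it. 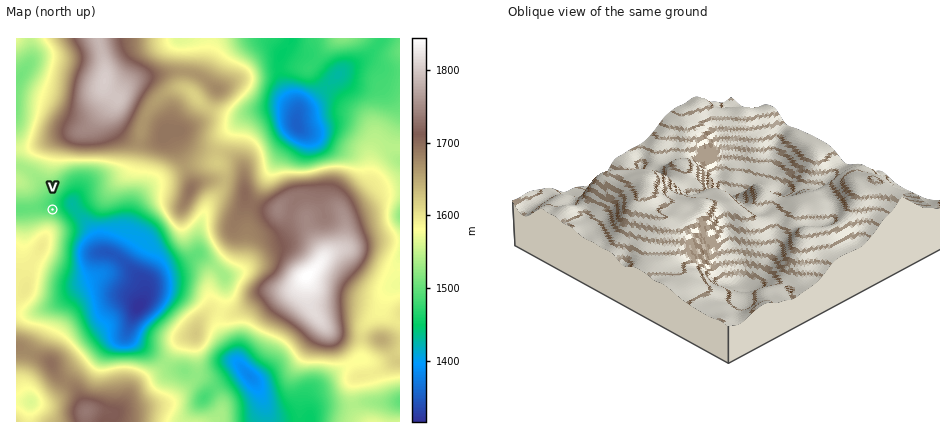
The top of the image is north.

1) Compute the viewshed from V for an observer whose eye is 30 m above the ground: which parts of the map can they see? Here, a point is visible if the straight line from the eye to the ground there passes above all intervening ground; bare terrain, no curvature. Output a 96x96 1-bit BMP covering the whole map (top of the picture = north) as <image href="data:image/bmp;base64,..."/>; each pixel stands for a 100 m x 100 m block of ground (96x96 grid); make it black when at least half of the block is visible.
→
<image width="96" height="96" href="data:image/bmp;base64,Qk2+BAAAAAAAAD4AAAAoAAAAYAAAAGAAAAABAAEAAAAAAIAEAAATCwAAEwsAAAIAAAAAAAAA////AAAAAAAAAAAAAAAAAAAAAAAAAAAAAAAAAAAAAAAAAAAAAAAAAAAAAAAAAAAAAAAAAAAAAAAAAAAAAAAAAAAAAAAAAAAQHgAAAAAAAAAAAAAYH4AAAAAAAAAAAAAYH8AAAAAAAAAAAAA8D+AAAAAAAAAAAAA+B8AAAAAAAAAAAAAfAgAAAAAAAAAAAAAfgAAAAAAAAAAAAAAf4AAAAAAAAAAAAAAP+AAAAAAAAAAAAAAH+AAAAAAAAAAAAAAD/AAAAAAAAAAAAAAB/AAAAAAAAAAAAAAA/AAAAAAAAAAAAAAA/gAAAAGAAAAAAAAA/wAAAAPAAAAAAAAB/8AAAAHgAAAAAAAB//AAAAHgAAAAAAAB//gAAAHwAAAAAAAB//gAAAPgAAAAAAAB//wABAfgAAAAAAAA//wADg/AAAAAAAAA//4AHx+AAAAAAAAA//4D//8AAAAAAAAA//8H//wAAAAAAAAB//+H//gAAAAAAAAD//+D//AAAAAAAAAD//+D//AAAAAAAAAH//+D//gAAAAAAAAP//+D//gAAAAAAAAf//+D//wAAAAAAAAf//+D//4AAAAAAAA///+H//8AAAAAAAB///+P//8AAAAAAAD////////AAAAAAAD////+P//gAAAAAAH////+D//wAAAAAAH////8A//wAAAAAAH//+D8AH/4AAAAAAP//8B8AAP4AAAAAAP//8B8AAD4AACAAA///8B8AAD8AADAAB///8B8AAAwAADgAD///4B8AAAAAAD/wP///4A8AAAAAAD//////4AcAAAAAAD//////4AAAAAAAAD///4//4AAAAAAAAD///4P/4AAAAAAAAD///4H/4AAAAAAAAD///8H/8AAAAAAAAD///8H/8AAAAAAAAD////P/+AAAAAAAAD//////+AAAAAAAAD//////+AAAAAAAAB///////AAAAAAAAAH/////+AAAAAAAAAH/////+AAAAAAAAAP/////8AAAAAAAAAf/////8AAAAAAAAA//////4AAAAAAAAB//////4AAAAAAAAD//////wAAAAAAAAD//////AAAAAAAAAAH////8AAAAAAAAAAB///AAAAAAAAAAAAAP/gAAAAAAAAAAAAAAAAAAAAAAAAAAAAAAAAAAAAAAAAAAAAAAAAAAAAAAAAAAAAAAAAAAAAAAAAAAAAAAAAAAAAAAAAAAAAAAAAAAAAAAAAAAAAAAAAAAAAAAAAAAAAAAAAAAAAAAAAAAAAAAAAAAAAAAAAAAAAAAAAAAAAAAAAAAAAAAAAAAAAAAAAAAAAAAAAAAAAAAAAAAAAAAAAAAAAAAAAAAAAAAAAAAAAAAAAAAAAAAAAAAAAAAAAAAAAAAAAAAAAAAAAAAAAAAAAAAAAAAAAAAAAAAAAAAAAAAAAAAAAAAAAAAAAAAAAAAAAAAAAAAAAAAAAAAAAAAAAAAAAAAAAAAAAAAAAAAAAAAAAAAAAAAAAAAAAAAAAAAAAAAAAAAAAAAAAAAAAAAAAAAAAAAAAAAAA="/>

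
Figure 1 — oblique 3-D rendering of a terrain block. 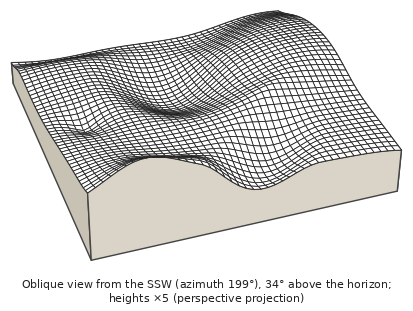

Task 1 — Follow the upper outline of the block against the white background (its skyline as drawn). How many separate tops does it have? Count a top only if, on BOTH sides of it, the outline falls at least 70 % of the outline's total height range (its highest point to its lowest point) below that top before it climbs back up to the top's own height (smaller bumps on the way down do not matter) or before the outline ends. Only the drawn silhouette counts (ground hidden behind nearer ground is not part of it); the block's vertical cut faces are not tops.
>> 0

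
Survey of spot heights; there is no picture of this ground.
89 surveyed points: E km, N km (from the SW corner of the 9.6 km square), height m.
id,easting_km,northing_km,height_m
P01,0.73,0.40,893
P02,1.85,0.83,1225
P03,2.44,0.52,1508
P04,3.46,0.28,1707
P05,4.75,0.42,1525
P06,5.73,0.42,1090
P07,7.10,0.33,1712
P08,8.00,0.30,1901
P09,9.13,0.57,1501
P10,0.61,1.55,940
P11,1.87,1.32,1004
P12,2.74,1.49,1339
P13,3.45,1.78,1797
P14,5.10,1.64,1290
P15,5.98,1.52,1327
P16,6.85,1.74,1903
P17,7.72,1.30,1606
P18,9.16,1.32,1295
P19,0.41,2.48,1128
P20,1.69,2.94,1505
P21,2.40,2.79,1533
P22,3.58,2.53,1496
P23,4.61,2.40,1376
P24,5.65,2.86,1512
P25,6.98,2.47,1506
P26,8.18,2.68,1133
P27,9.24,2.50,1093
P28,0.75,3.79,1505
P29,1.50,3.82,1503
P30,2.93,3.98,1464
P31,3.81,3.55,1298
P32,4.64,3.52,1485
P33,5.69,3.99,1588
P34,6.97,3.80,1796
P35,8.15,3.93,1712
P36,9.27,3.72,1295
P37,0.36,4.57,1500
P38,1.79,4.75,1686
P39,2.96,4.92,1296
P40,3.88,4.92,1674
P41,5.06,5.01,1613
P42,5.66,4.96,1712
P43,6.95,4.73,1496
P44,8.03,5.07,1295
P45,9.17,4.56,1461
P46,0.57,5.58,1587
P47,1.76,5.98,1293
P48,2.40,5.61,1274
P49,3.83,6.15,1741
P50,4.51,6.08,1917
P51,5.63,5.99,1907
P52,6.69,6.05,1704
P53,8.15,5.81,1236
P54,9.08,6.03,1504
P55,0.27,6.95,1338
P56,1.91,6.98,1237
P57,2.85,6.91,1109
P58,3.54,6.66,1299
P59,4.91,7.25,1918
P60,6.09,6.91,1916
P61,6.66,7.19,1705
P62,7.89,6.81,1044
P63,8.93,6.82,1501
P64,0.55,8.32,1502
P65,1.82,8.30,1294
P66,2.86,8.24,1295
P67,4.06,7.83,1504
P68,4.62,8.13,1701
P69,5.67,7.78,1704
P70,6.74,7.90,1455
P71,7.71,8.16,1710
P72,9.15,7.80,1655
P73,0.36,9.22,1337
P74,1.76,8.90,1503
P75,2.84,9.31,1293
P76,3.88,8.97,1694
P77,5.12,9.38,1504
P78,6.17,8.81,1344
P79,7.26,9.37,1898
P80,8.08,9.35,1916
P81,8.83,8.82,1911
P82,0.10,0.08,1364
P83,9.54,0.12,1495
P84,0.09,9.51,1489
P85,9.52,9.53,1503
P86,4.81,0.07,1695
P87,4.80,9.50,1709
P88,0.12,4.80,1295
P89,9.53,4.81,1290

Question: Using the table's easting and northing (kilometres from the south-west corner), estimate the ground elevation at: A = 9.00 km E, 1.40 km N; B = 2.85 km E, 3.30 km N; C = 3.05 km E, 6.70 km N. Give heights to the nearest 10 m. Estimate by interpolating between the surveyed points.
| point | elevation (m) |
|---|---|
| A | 1300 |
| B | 1500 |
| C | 1280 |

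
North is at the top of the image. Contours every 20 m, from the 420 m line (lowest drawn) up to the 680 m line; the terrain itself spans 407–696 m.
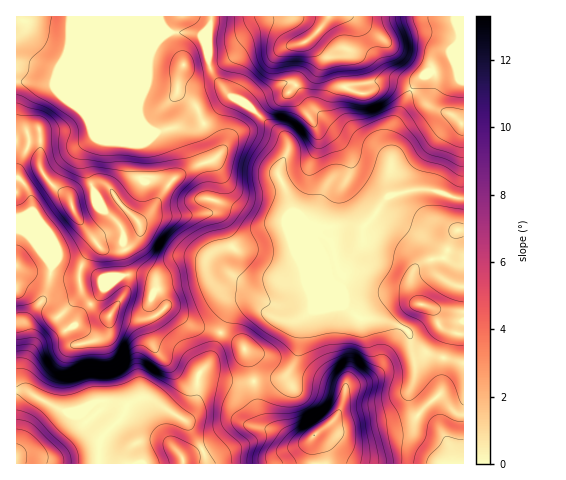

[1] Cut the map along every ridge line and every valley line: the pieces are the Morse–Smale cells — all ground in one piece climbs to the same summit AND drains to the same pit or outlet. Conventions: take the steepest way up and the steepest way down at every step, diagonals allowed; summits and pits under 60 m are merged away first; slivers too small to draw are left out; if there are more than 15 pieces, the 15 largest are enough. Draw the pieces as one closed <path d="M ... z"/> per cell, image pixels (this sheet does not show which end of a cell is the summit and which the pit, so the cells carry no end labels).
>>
<path d="M210 16l-194 1 1 373 11 2 36 20 16-2 19-9 16 1 11 5 7-6 12-3 9 3 29 19 9-8 5-13 1-23 11-13 11-30-25-7-26-18-3 0-10-23-6-5-16-2-7 10-4-32-3-4-5-1 14-3 8-9 3-4-2-13 15-12 21-32 26-14 14-4 18-23 18-13 9-9-15-13-15-7-19-27-3-30 4-14z"/><path d="M308 40l-2 1 12 18-4 9-26 25-22 14-7 8 19 15 10 13 0 8-8 15-2 9 9 17 4 18 21 17-1 4 13 24 4 18 8 11 9 22 15 12 25 2 20 9 4 4 6 29 0 14-6 16 3 14 5 8 16 9 9 9 7 13 1 18 13 1 1-340-11-9-22-8-18-16-14-6-18 0-13 8-10 0-11-5-4-5-4-23-3-3-11-1z"/><path d="M259 115l-9 9-15 10-21 26-14 4-26 14-21 32-15 12 2 13-3 4-8 9-14 3 5 1 3 4 4 32 7-10 18 3 4 4 9 22 4 1 19 15 11 5 22 4 10-21 11-8 13 1 14 11 15 5 14-1 14-10 0-82-21-17-4-18-9-17 2-9 8-15 0-8-10-13z"/><path d="M313 235l-1 74-14 10-14 1-15-5-14-11-13-1-11 8-11 22 19 10 9 13 5 16 3 31 7 21 27 18 7 2 8-1 9-7 10 15 2 13 123 0 1-15-4-10-8-12-21-13-7-11-1-11 6-16 0-14-6-29-4-4-20-9-25-2-15-12-9-22-8-11-4-18z"/><path d="M463 16l-252 0-4 22 2 25 4 12 15 19 16 8 15 12 7-7 22-14 26-25 4-9-12-18 2-1 17 16 11 1 3 3 4 23 4 5 11 5 10 0 13-8 18 0 14 6 18 16 17 6 15 10z"/><path d="M223 333l-3 1-2 5-9 24-11 13-2 28-6 12-6 4 4 3 14 24 4 16 119 1-1-13-10-15-9 7-8 1-7-2-27-18-7-21-3-31-5-16-9-13z"/><path d="M145 398l-12 3-7 6-11-5-16-1-7 2-7 8 0 7 17 20-3 8 0 17 107 1-2-12-16-29-34-22z"/><path d="M25 390l-9 1 1 73 82-1 0-17 3-8-17-20-1-5 3-5-12 4-11 0z"/>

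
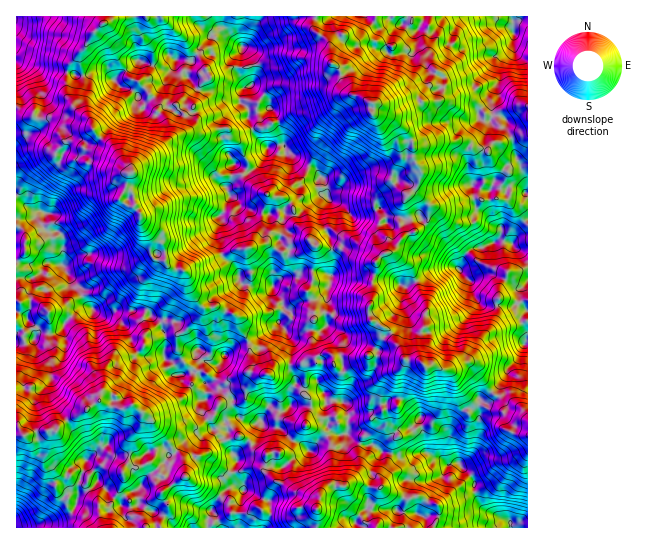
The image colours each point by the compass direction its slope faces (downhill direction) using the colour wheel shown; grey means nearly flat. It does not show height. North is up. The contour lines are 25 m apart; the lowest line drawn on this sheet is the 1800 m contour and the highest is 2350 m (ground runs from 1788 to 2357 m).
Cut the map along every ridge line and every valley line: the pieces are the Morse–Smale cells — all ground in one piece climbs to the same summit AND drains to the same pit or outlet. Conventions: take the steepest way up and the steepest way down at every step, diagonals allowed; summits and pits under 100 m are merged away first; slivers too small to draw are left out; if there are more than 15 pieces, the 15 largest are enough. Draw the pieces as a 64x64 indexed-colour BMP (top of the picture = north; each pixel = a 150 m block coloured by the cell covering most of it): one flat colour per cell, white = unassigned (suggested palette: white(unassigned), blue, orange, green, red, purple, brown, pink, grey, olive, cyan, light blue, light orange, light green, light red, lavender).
<image width="64" height="64" href="data:image/bmp;base64,Qk12CAAAAAAAAHYAAAAoAAAAQAAAAEAAAAABAAQAAAAAAAAIAAATCwAAEwsAABAAAAAAAAAA////ALR3HwAOf/8ALKAsACgn1gC9Z5QAS1aMAMJ34wB/f38AIr28AM++FwDox64AeLv/AIrfmACWmP8A1bDFAGZmZmZmZmZmZoiIiAAARERERERERERERERERERERETdZmZmZmZmZmZmaIiIAABERERERERERERERERERERE3d1mZmZmZmZmZmZoiIiAAERERERERERERERERERERN3d3WZmZmZmZmZmZmiIiIAARERERERERERERERERERE3d3dZmZmZmZmZmZmiIiIiABERERERERERERERERERE3d3d1mZmZmZmZmZmYIiIiIiERERERERERERERERERETd3d3WZmZmZmZmZmZoiIiIiERERERERERERERERERERN3d3dZmZmZmZmZmZmiIiIiIRERERERERERERERERERN3d3d1mZmZmZmZmAAiIiIiIiEREREREREREREREREu93d3d3WZmZmZmZmYACIiIiIiHREREREREREREAAALu93d3d3dZmZmZmZmZgAIiIiIiHd0REREd0REQAAAAAu73d3d3d1mZmZmZmZmAAiIiIiId3dERHd3dEQAAAAAC7vd3d3d3ZmZlmZmZmZgCIiIiId3d0RHd3d3cAAAAAALu93d3d3dmZmZZmZmZmYIiIiId3d3d3d3d3dwAAAAAAu7vd3d3d2ZmZmZZmZmZoiIiId3d3d3d3d3d3e7AAAAu7u7293d0JmZmZmZYAiIiIiIh3d3d3d3d3d3e7u7AAu7u7u73dAAmZmZmZmQiIiIiIiId3d3d3d3d3ALu7u7u7u7u7u9AACZmZmZmZiIiIiIiIh3d3d3d3AAAAu7u7u7u7u7u7oAAJmZmZmZmIiIiIiHd3d3d3d3cAAAC7u7u7u7u7u7qqAAmZmZmZmYiIiIiHd3d3d3EXcAAAALu7u7u7u7u7uqoACZmZmZmZmIiIiId3d3d3EREQAAAAu7u7u7uqqquqqqAJmZmZmZmZmIiId3d3d3cRERAAAAD/+wAAAKqqqqqqqgmZmZmZmZmZmIh3d3d3dxEREAAAD///AAAAqqqqqqqqAimZmZmZmZmYiHd3d3d3EREQAAAP//8AAACqqqqqqqqiIiKZmZmZmZmHcnd3d3EREREQAP////AAAKqqqqqqqqIiIimZmZmZmZciJ3d3cRERERER////AAAAqqqqqqqq4iIiIpmZmZmZIiIid3cRERERERH///AAAACqqqqqqqriIiIiKSIiIiIiIiIXEREREREREf//8AAAAKqqqqqqquIiIiIiIiIiIiIiIhERERERERER///wAAAAqqqqru7u4iIiIiIiIiIiIiIhERERERERERH///8AAAqqqqru7u7iIiIiIiIiIiIiIiEREREREREREf///wAACqqqqu7u7uIiIiIiIiIiIiIiERERERERFRER////AAAKqqqu7u7u4iIiIiIiIiIiIhEREREREREVVVVf//8AAKqqqu7u7u7iIiIiIiIiIiIiERERERERERVVVV///wAKqqqqzu7u7uIiIiIiIiIiIgARERERERERFVVVX///8KqqqqrM7u7u4iIiIiIiIiIiARERERERERFVVVX/////CqqqrMzM7u7iIiIiIiIiIiIREREREREREVVVVf////AAqqrMzMzM7uIiIiIiIiIiIRERERERERERVVVV////8AAArMzMzM7u4iIiIiIiIiIhERERERERERFVVV/////wAADMzMzM7u7iIiIiIiIiIhEREREREREREREVX//1XwAAMzzMzM7u7uIiIiIiIiIgERERERERERERERFV9VVVAAAzPMzM7u7u4iIiIiIiIgARERERERERERERERVVVVVQADzMzMzu7u7iIiIiIiIiIREREREREREREREREVVVVVVTPMzMzO7u7uIiIiIiIiIhEREREREREREREREVVVVVVTM8zMzMzM7u4iIiIiIiIiERERERERERERERERVVVVVVMzPMzMzMzO7iIiIiIiIiIREREREREREREREVVVVVVVVTPMzMzMzMzuIiIiIiIiIREREREREREREREVVVVVVVVVM8zMzMzMzM4iIiIiIiIREREREREREREREVVVVVVVVVUzzMzMzDzM7iIiIiIiIREREREREREREREVVVVVVVVVVTMzMzMzMzzuIiIiIiIREREREBERERERERVVVVVVVVVTMzMzMzMzMAAiIiIAAREREREQARERERERFVVVVVVVVTMzMzMzMzMwAAAAAAABEREREREBEREREREVVVVVVVVTMzMzMzMzAAAAAAAAABEREREREREREREREVVVVVVVVVMzMzMzMzMAAAAAAAAAEREREREREREREREVVVVVVVVVMzMzMzMzMzAAAAAAAAAREREREREREREREVVVVVVVVTMzMzMzMzMzMAAAAAAAABERERERERERERERVVVVVVVTMzMzMzMzMzMzAAAAAAAAERERERERERERERFVVVVVVVMzMzMzMzMzMzMAAAAAAAAREREREREREREREVVVVVVVMzMzMzMzMzMzMzAAAAAAABEREREREREREREVVVVVVVMzMzMzMzMzMzMzMAAAAAAAERERERERERERERVVVVVVUzMzMzMzMzMzMzMzAAAAAAABERERERERERERFVVVVVVTMzMzMzMzMzMzMzMAAAAAAAEREREREREREREVVVVVVTMzMzMzMzMzMzMzMwAAAAAAABERERERERERERFVVVVTMzMzMzMzMzMzMzMzAAAAAAAAAREREREREREREVVVVVMzMzMzMzMzMzMzMzMA"/>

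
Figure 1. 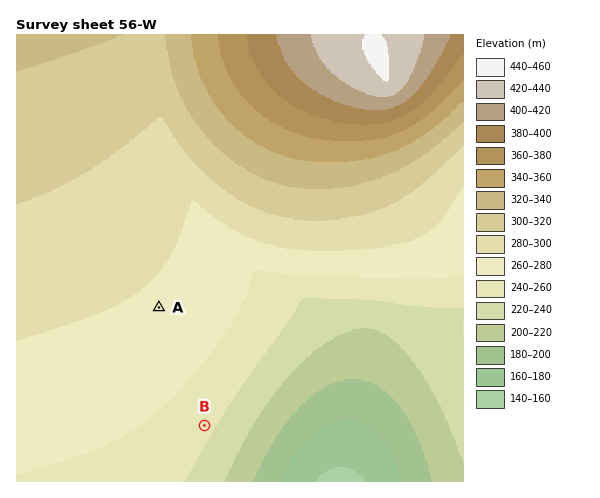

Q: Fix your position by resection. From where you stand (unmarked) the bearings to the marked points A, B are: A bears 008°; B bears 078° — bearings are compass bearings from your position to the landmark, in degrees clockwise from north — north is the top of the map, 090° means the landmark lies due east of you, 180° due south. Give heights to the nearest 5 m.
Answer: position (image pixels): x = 140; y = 439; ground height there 260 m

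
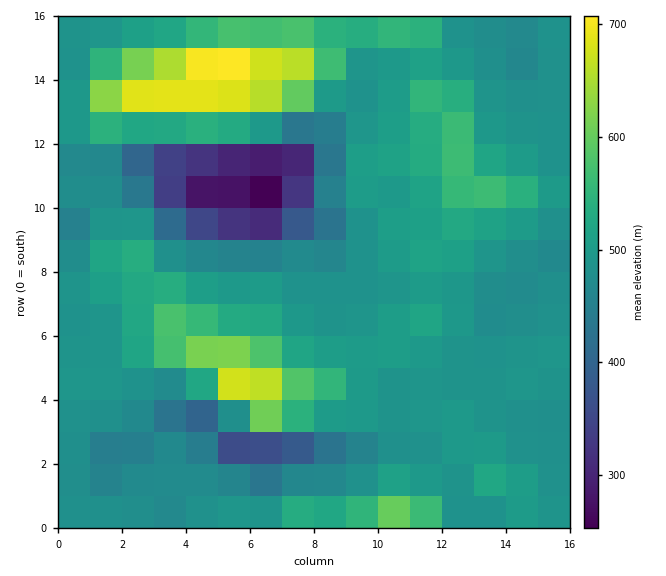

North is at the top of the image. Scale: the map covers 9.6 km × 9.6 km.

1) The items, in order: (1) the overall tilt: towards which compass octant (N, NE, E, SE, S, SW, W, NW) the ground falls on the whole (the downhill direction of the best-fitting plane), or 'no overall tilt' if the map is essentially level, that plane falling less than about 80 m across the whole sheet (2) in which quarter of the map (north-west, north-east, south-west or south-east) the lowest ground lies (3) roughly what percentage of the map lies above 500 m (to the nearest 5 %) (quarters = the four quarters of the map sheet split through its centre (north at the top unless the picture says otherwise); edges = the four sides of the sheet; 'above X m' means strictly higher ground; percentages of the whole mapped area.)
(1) On the whole the map has no overall tilt.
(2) The lowest ground is in the north-west quarter.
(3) Ground above 500 m makes up about 35 % of the sheet.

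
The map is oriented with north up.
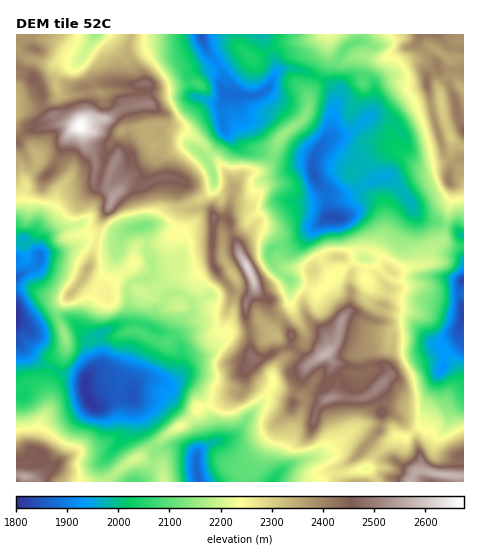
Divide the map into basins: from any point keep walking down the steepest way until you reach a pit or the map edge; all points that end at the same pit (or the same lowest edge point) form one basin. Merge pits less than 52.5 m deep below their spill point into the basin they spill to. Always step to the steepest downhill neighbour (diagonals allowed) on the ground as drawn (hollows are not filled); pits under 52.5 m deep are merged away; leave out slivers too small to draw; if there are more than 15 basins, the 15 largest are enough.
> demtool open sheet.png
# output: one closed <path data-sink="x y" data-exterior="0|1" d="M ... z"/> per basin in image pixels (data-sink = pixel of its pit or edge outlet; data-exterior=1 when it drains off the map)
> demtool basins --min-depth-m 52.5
<path data-sink="17 310" data-exterior="1" d="M146 83l-45 0-16 3 3 9-1 20-7 12-25-3-19 6-7 0-13 12 1 340 17 0-1-5 6 0 9-7-4-15-10-4 8-30 8-17-1-19 2-10 15-24-1-15-8-21 1-6 28-35 8-22 6-30 10-17 3-8 13-13 17 2 19-9-4-18 5-16-9-19-1-17-6-5 1-17z"/><path data-sink="339 218" data-exterior="0" d="M419 34l-90 1-1 25-18 32-1 16-4 8-24 21-6 11-3 13-8 8-21 6-9 11-7 31 13 38 17 32 14-2 14-15 20-2 8 3 17-13 12 0 15-8 12 0 8 3 15 19 37-10 2-13 12-9 9-43 0-10-3-5 2-19-8-13-16-64 0-9 10-9 0-5-19-18z"/><path data-sink="463 315" data-exterior="1" d="M444 242l-7 2-6 5-4 15-16 2-14 6-8-2-12-17-8-3-12 0-15 8-12 0-17 13-8-3-20 2-14 15-8 2-7-1-1 3 5 6 8 4 4 13 14 12 5 10 1 13 19 16 16-9 8 9 14 3 11 2 11-4 12 0 4 3 2 5-1 6-14 14 8 21-1 11-3 8-10 11 15 16 10 1 20 12 12-2 10 4 25 2 2-2 0-18 2-3 0-206-12-1z"/><path data-sink="90 402" data-exterior="0" d="M84 279l-25 27-2 6 9 28 0 11-15 24-2 10 1 19-8 17-8 30 10 4 4 15-9 7-5 1 1 4 71-1 19-17 15-6 27-24 21-13 12-14 23-5 11-8 7-1 4-5 1-17 8-11-3-7 0-15-5-19 1-20-8-5-7-2-1 10-6 10-14 1-9 5-13 2-12 16-11 7-13-3-17-9 5-30 3-7-3-3-19-7-7 0-9 9z"/><path data-sink="201 35" data-exterior="1" d="M328 34l-196 0-4 10 0 10 15 28 5 3-1 17 15 10 10 14 9 2 15 10 22 23 12 16 4 10 9-12 21-6 8-8 3-13 6-11 24-21 4-8 1-16 18-32z"/><path data-sink="199 481" data-exterior="1" d="M245 374l0 14-4 5-7 1-11 8-23 5-12 14-21 13-26 23 21 12 3 13 80 0 1-6 10-9 19-35 1-8 14-14 2-8-43-23z"/><path data-sink="273 481" data-exterior="1" d="M374 392l-10 6-31-1-13 7-8-2-19 1-3 7-14 14-1 8-16 32-13 12 0 5 95 1-3-5 1-10 14-7 27-31 2-16z"/><path data-sink="96 35" data-exterior="1" d="M131 34l-100 0-1 10 2 3-10 3-4 4-2 13 15 8 8 11 4 19 7 11 5 0 11 8 14 3 7-12 1-20-3-9 16-3 40 1 2-2-15-28z"/><path data-sink="143 226" data-exterior="0" d="M172 176l-12 2-17 8-17-2-13 13-3 8-10 17-6 30-10 25 4 5 18 11 3-8 25-22 1-14 4-5 22-1 18-12 4-17 6-6-4-2-4-10 2-14z"/><path data-sink="17 110" data-exterior="1" d="M19 68l-3 0 1 73 12-11 36-7-19-11-3-7-4-19-8-11z"/><path data-sink="463 235" data-exterior="1" d="M463 159l-8 3-6 11 3 24-10 44 10 5 12 0z"/><path data-sink="133 481" data-exterior="1" d="M140 458l-15 6-20 17 59 1-2-13z"/><path data-sink="431 481" data-exterior="1" d="M425 470l-9 2-4 9 52 0-1-5-21-1z"/>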